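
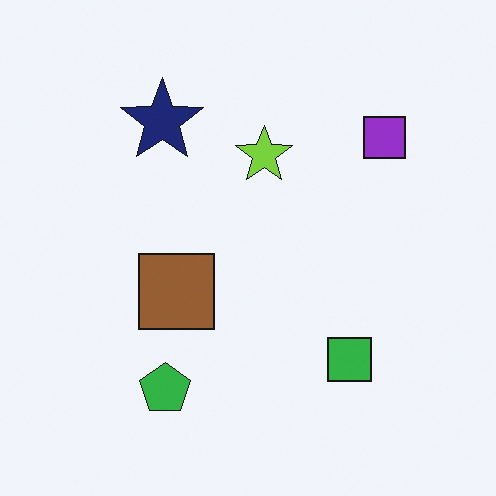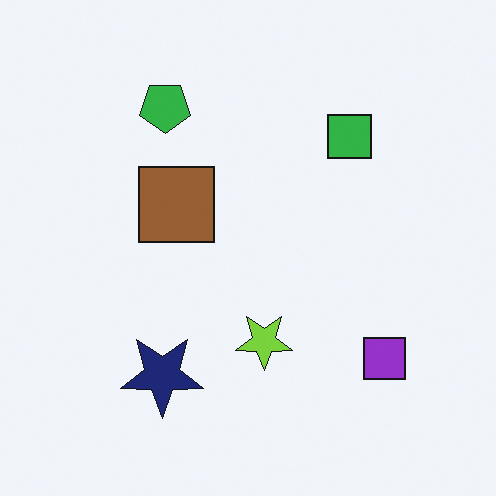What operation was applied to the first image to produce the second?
The image was flipped vertically (top ↔ bottom).

The green pentagon is in the bottom-left of the first image and the top-left of the second — shapes on opposite sides of the horizontal midline have swapped in a mirror flip.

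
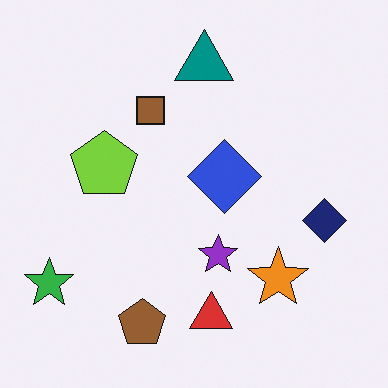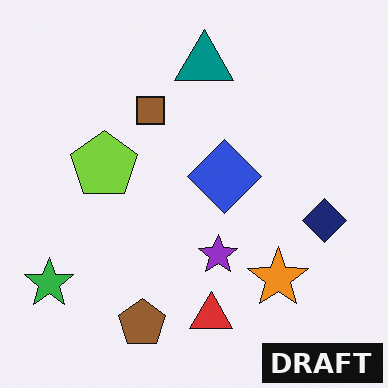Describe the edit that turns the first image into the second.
The image was watermarked with the text "DRAFT" in the lower-right corner.

A dark label reading "DRAFT" appears in the lower-right corner.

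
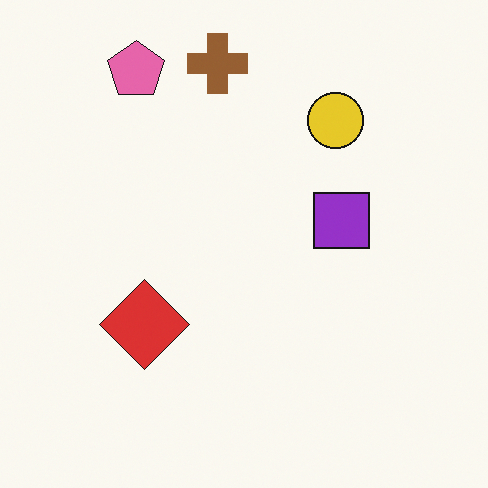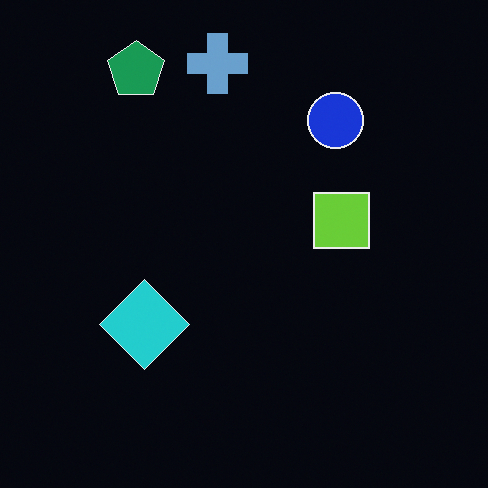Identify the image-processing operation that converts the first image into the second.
The image was color-inverted (negative).

The light background has become dark and every shape's color is its complement — a photographic negative.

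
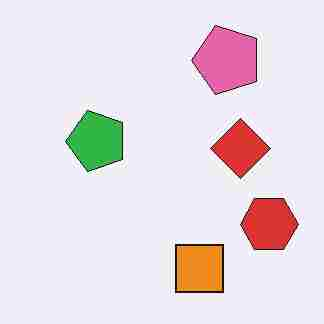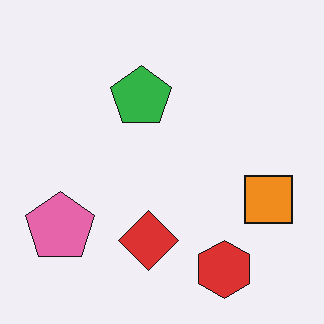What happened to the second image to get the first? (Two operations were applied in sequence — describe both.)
It was transposed (reflected across the top-left ↔ bottom-right diagonal), then heavily JPEG-compressed with obvious blocking artifacts.

Shapes have swapped their row and column positions — what was in the top-right is now in the bottom-left — a diagonal reflection. Blocky 8×8 compression artifacts appear around shape edges and the flat background shows ringing — characteristic JPEG degradation.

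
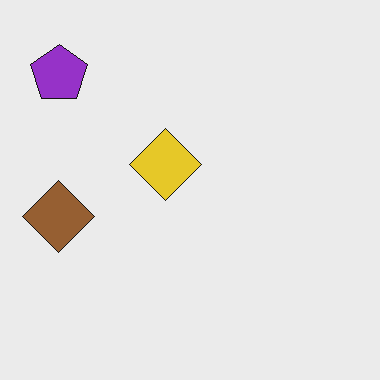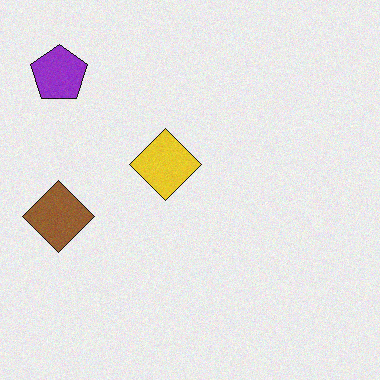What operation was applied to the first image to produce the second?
It was degraded with a light layer of grain.

Random speckle covers the whole image, including the flat background.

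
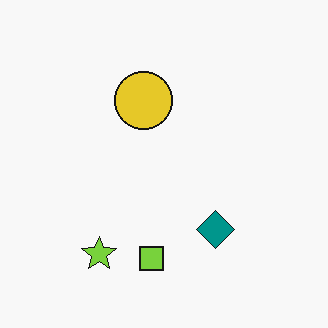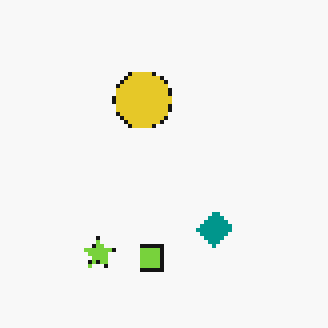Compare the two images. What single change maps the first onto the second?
The transformation is: lightly pixelated (a mild mosaic effect).

Shapes are reduced to large square blocks; fine edges and outlines are lost — a downscale-then-upscale (mosaic) effect.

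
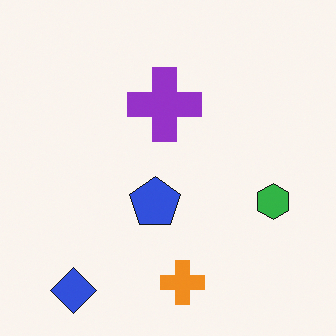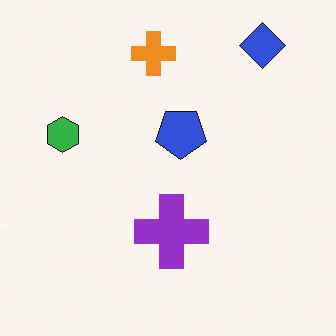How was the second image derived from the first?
The image was rotated 180°.

The blue diamond sits in the bottom-left of the first image and the top-right of the second — consistent with a whole-image 180° rotation.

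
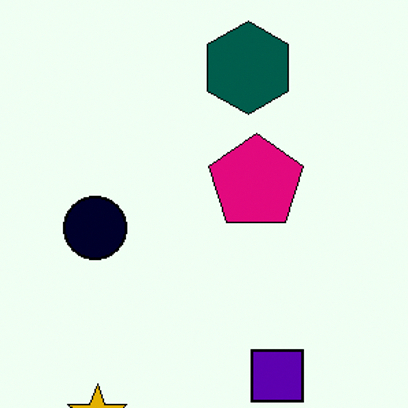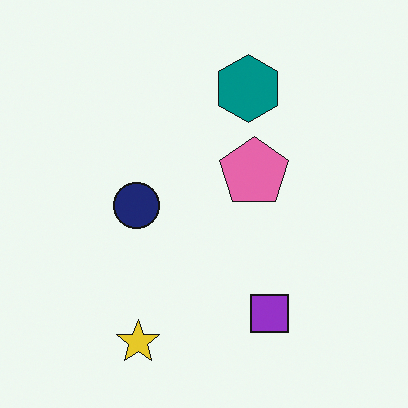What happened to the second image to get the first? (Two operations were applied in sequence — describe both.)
The image was given much higher contrast, then cropped to a modestly smaller region and rescaled.

Tones are pushed away from mid-grey across the whole image — a global contrast change. The visible shapes are larger and the field of view is narrower; shapes near the original edges may be partly or wholly outside the frame — a crop-and-rescale.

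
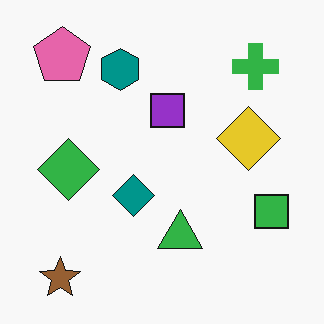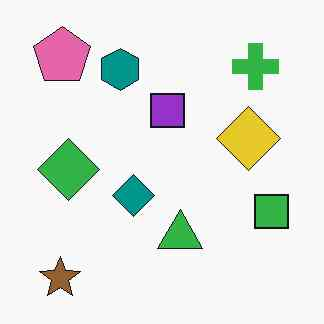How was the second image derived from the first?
The second image is the first JPEG-compressed with visible artifacts.

Blocky 8×8 compression artifacts appear around shape edges and the flat background shows ringing — characteristic JPEG degradation.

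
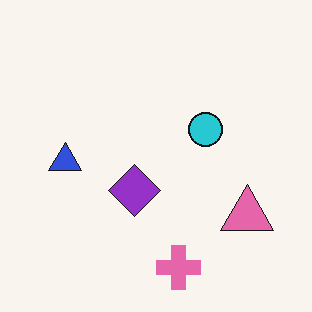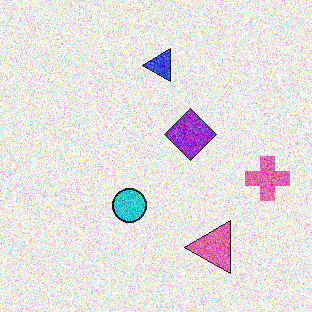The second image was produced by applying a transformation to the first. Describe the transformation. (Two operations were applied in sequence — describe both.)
This is the original image degraded with strong gaussian noise, then transposed (reflected across the top-left ↔ bottom-right diagonal).

Random speckle covers the whole image, including the flat background. Shapes have swapped their row and column positions — what was in the top-right is now in the bottom-left — a diagonal reflection.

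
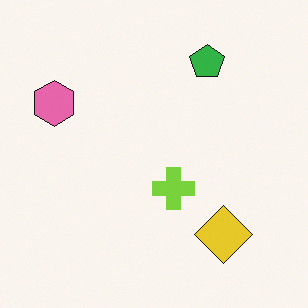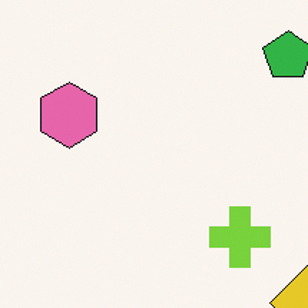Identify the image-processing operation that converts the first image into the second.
The second image is the first cropped to a modestly smaller region and rescaled.

The visible shapes are larger and the field of view is narrower; shapes near the original edges may be partly or wholly outside the frame — a crop-and-rescale.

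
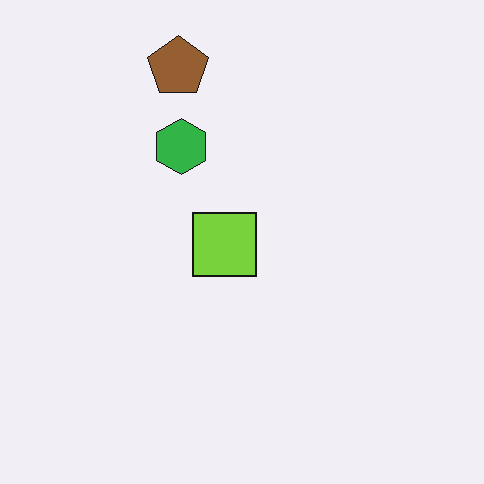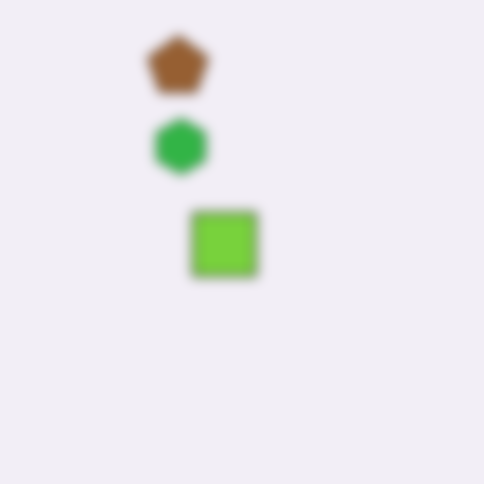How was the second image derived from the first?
Heavily blurred.

Shape edges and outlines are uniformly softened across the whole image.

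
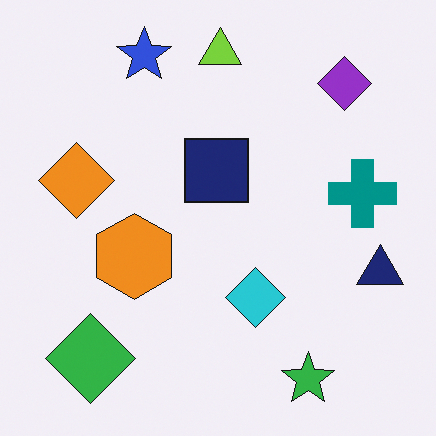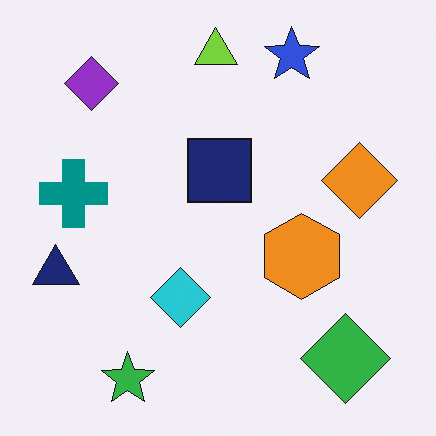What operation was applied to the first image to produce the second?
It was flipped horizontally (left ↔ right).

The navy triangle is in the right of the first image and the left of the second — shapes on opposite sides of the vertical midline have swapped in a mirror flip.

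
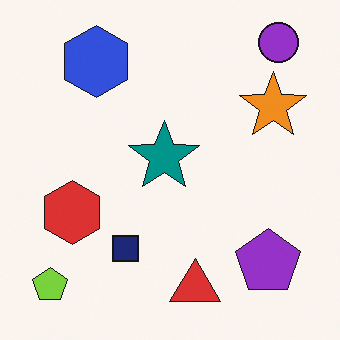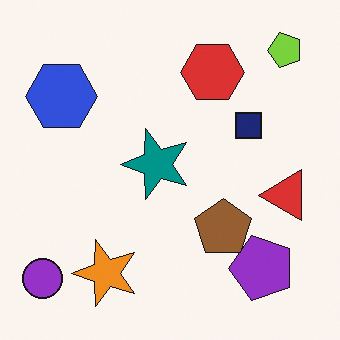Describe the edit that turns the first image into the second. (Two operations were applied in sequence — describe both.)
Transposed (reflected across the top-left ↔ bottom-right diagonal), then overlaid with an additional brown pentagon.

Shapes have swapped their row and column positions — what was in the top-right is now in the bottom-left — a diagonal reflection. A brown pentagon appears in the second image that is absent from the first.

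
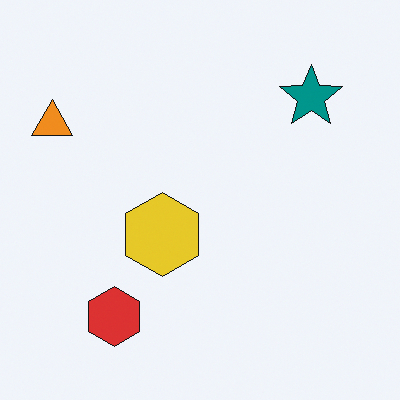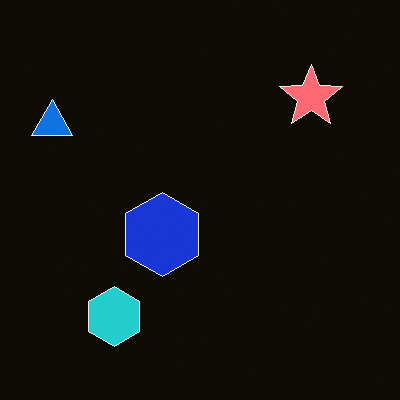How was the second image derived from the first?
Color-inverted (negative).

The light background has become dark and every shape's color is its complement — a photographic negative.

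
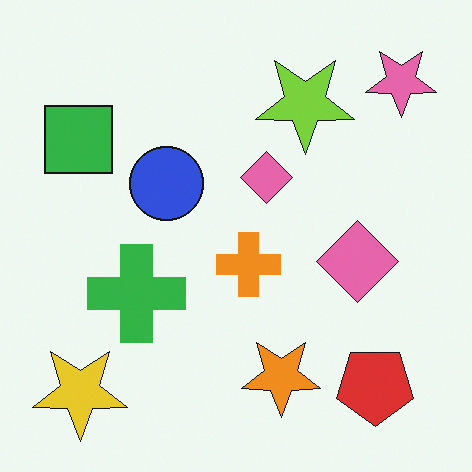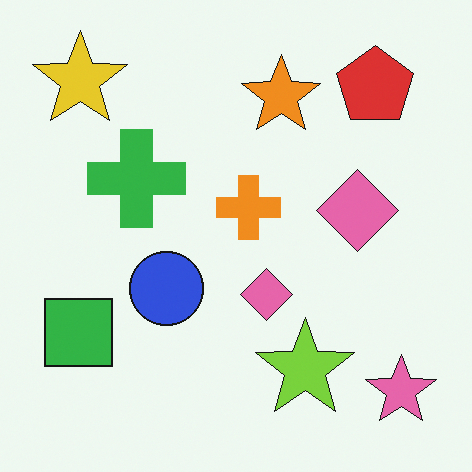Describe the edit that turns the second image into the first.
Flipped vertically (top ↔ bottom).

The yellow star is in the top-left of the second image and the bottom-left of the first — shapes on opposite sides of the horizontal midline have swapped in a mirror flip.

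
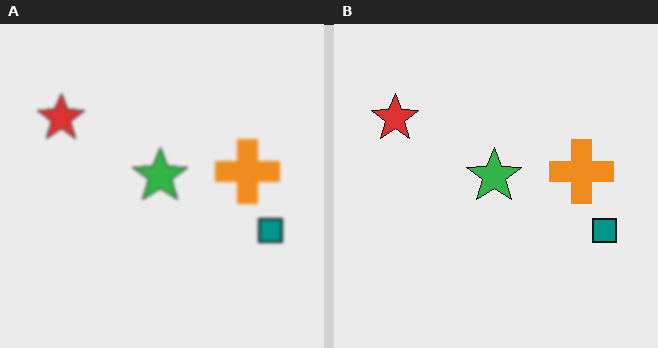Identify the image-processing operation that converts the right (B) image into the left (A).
The transformation is: given a subtle gaussian blur.

Shape edges and outlines are uniformly softened across the whole image.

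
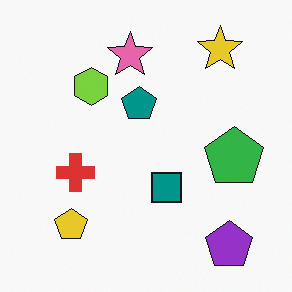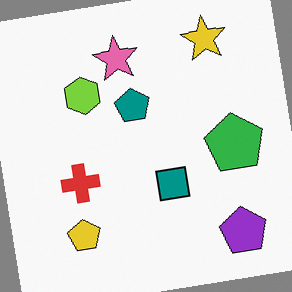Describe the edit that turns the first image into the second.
The image was rotated counter-clockwise by a few degrees.

Every shape is tilted by the same angle and the image corners show triangular fill wedges — a whole-image rotation by a non-right angle.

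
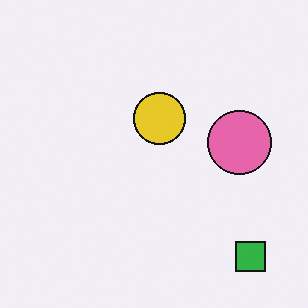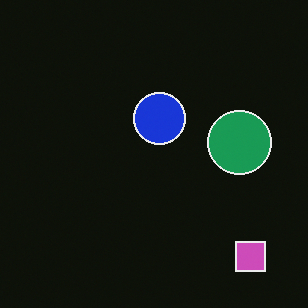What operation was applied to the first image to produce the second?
Color-inverted (negative).

The light background has become dark and every shape's color is its complement — a photographic negative.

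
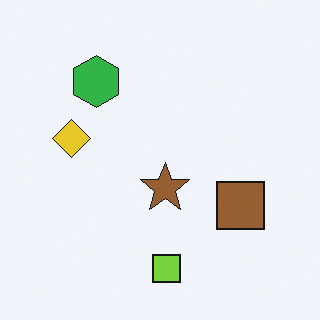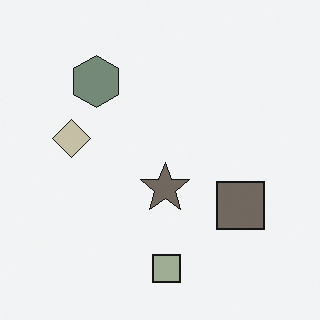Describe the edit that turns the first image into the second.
Made much more muted (saturation change).

All colors are more muted and greyish — a global saturation change.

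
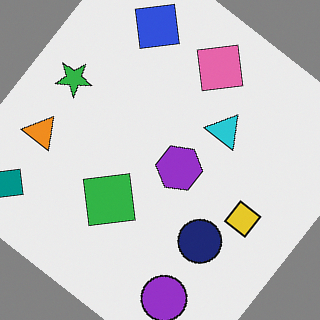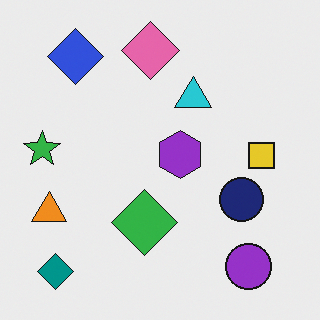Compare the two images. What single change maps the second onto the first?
The transformation is: rotated clockwise by a large amount — several tens of degrees.

Every shape is tilted by the same angle and the image corners show triangular fill wedges — a whole-image rotation by a non-right angle.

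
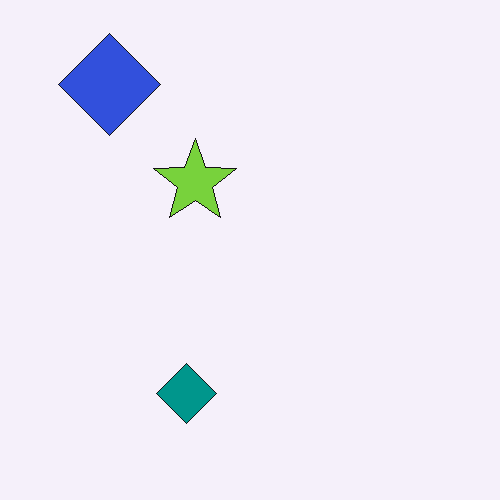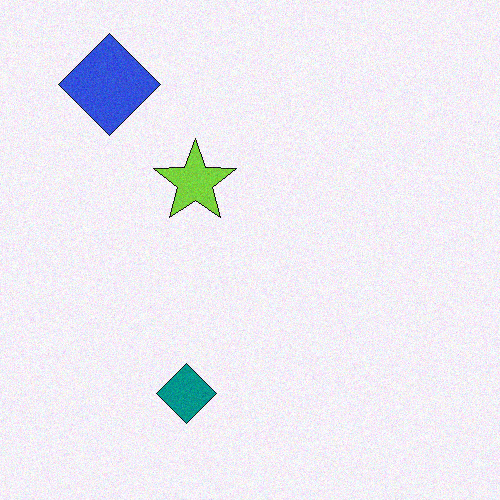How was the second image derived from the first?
Degraded with subtle gaussian noise.

Random speckle covers the whole image, including the flat background.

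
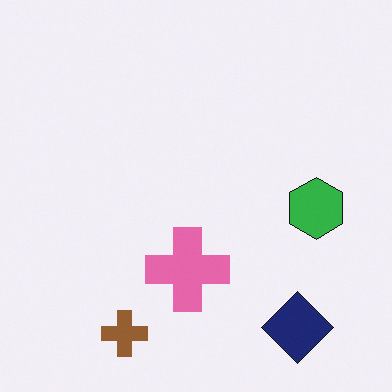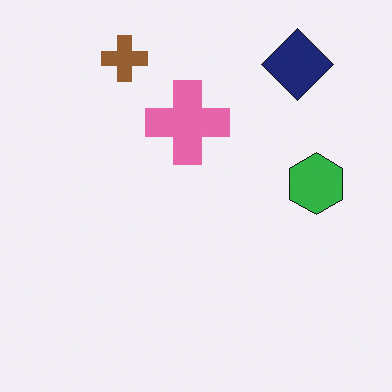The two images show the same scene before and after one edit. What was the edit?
The image was flipped vertically (top ↔ bottom).

The brown cross is in the bottom-left of the first image and the top-left of the second — shapes on opposite sides of the horizontal midline have swapped in a mirror flip.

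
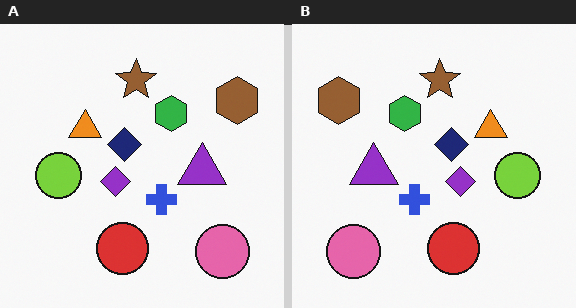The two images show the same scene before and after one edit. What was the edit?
Flipped horizontally (left ↔ right).

The brown hexagon is in the top-right of the left (A) image and the top-left of the right (B) — shapes on opposite sides of the vertical midline have swapped in a mirror flip.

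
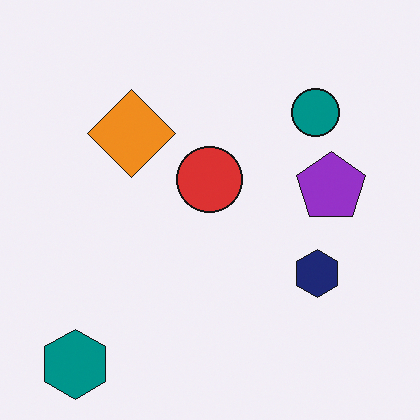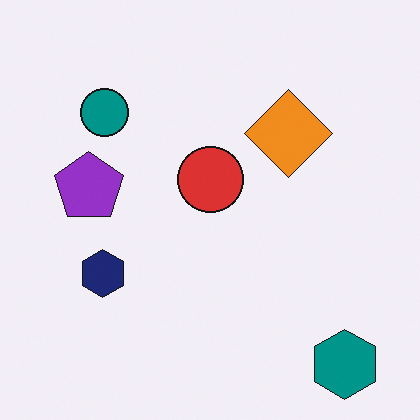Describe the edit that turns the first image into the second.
The image was flipped horizontally (left ↔ right).

The teal hexagon is in the bottom-left of the first image and the bottom-right of the second — shapes on opposite sides of the vertical midline have swapped in a mirror flip.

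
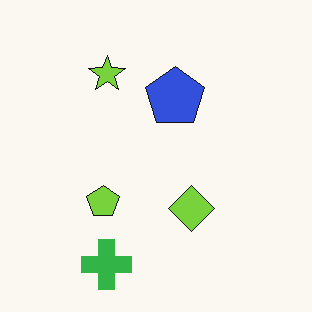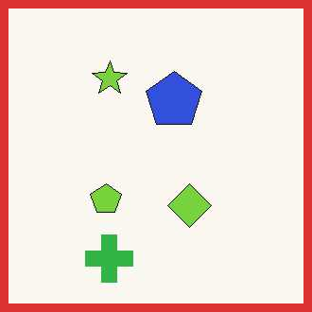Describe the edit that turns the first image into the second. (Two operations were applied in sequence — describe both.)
This is the original image given moderate JPEG compression, then framed with a red border.

Blocky 8×8 compression artifacts appear around shape edges and the flat background shows ringing — characteristic JPEG degradation. A solid red frame runs around the edge of the second image, with the content slightly shrunk inside it.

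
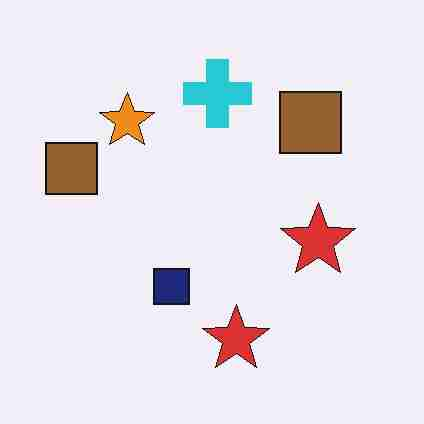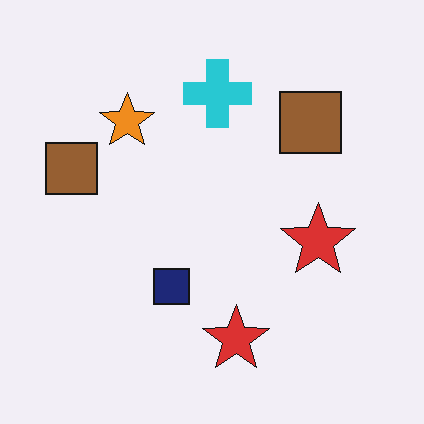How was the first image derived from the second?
The transformation is: degraded with heavy JPEG compression.

Blocky 8×8 compression artifacts appear around shape edges and the flat background shows ringing — characteristic JPEG degradation.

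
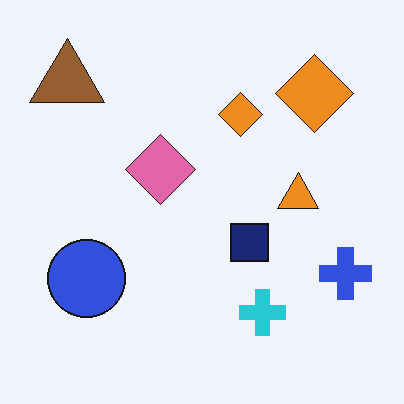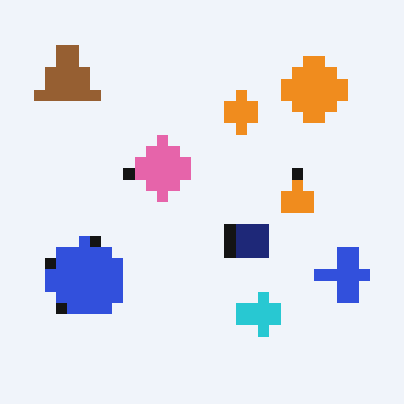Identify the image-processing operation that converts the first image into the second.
The transformation is: coarsely pixelated.

Shapes are reduced to large square blocks; fine edges and outlines are lost — a downscale-then-upscale (mosaic) effect.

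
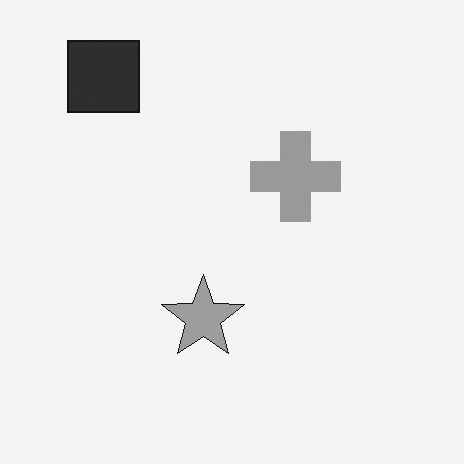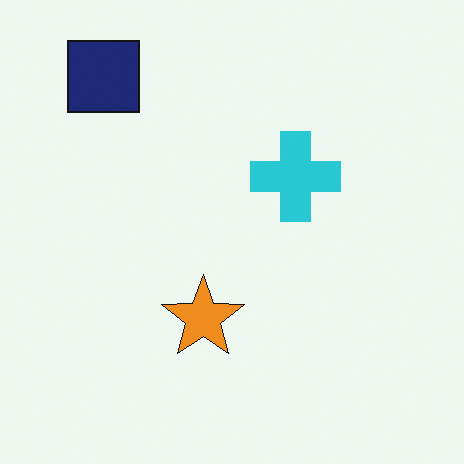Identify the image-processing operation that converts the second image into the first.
It was converted to grayscale.

All color is removed — every shape is now a shade of grey.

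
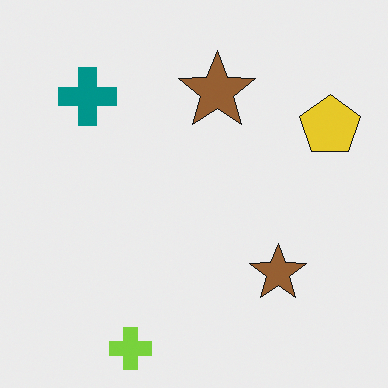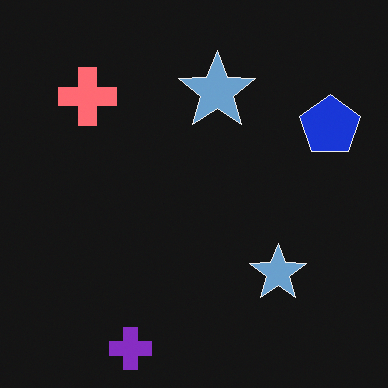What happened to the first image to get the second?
The image was color-inverted (negative).

The light background has become dark and every shape's color is its complement — a photographic negative.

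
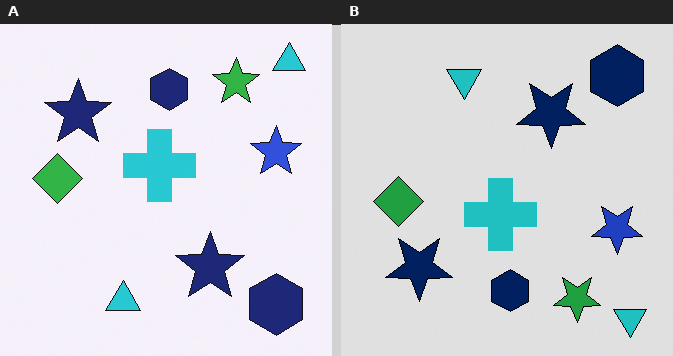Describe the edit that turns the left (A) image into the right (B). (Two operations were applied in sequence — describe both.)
The transformation is: flipped vertically (top ↔ bottom), then posterized to a reduced palette.

The green star is in the top-right of the left (A) image and the bottom-right of the right (B) — shapes on opposite sides of the horizontal midline have swapped in a mirror flip. Each flat color has snapped to a coarser quantized level — most visibly, the near-white background has dropped to a flat grey.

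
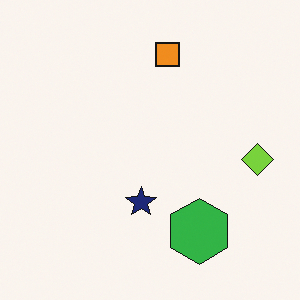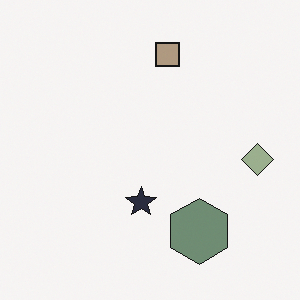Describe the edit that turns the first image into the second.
It was made much more muted (saturation change).

All colors are more muted and greyish — a global saturation change.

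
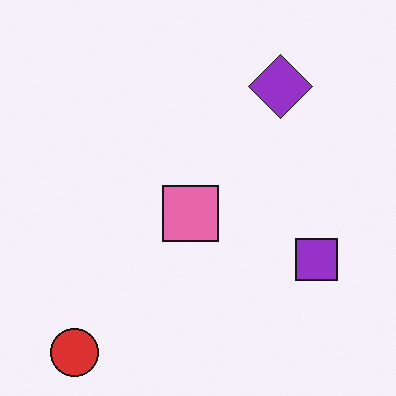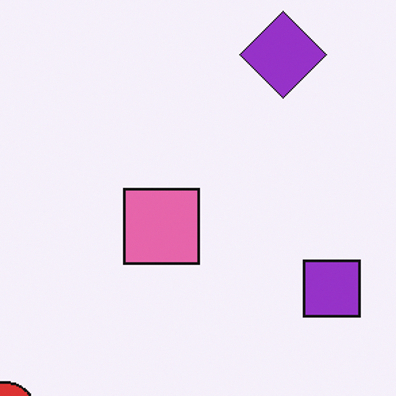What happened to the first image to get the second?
Cropped to a modestly smaller region and rescaled.

The visible shapes are larger and the field of view is narrower; shapes near the original edges may be partly or wholly outside the frame — a crop-and-rescale.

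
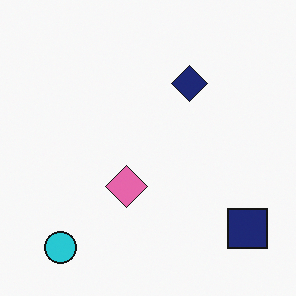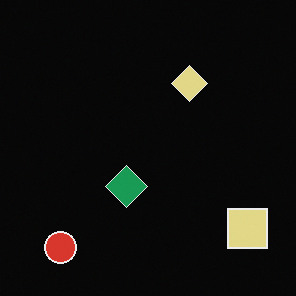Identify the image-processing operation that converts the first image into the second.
The image was color-inverted (negative).

The light background has become dark and every shape's color is its complement — a photographic negative.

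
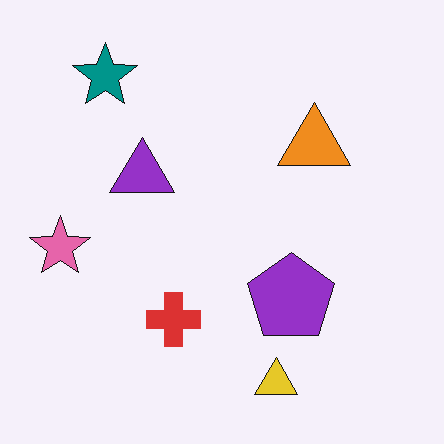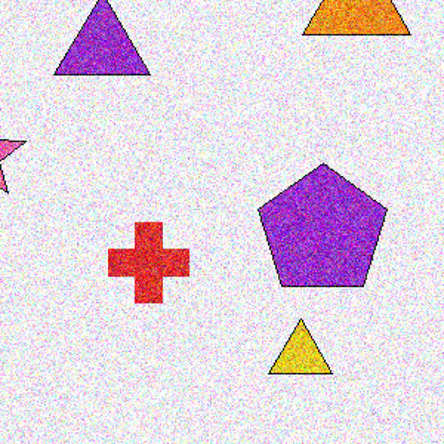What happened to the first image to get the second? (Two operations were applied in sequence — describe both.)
It was degraded with a thick layer of grain, then cropped slightly and scaled back up.

Random speckle covers the whole image, including the flat background. The visible shapes are larger and the field of view is narrower; shapes near the original edges may be partly or wholly outside the frame — a crop-and-rescale.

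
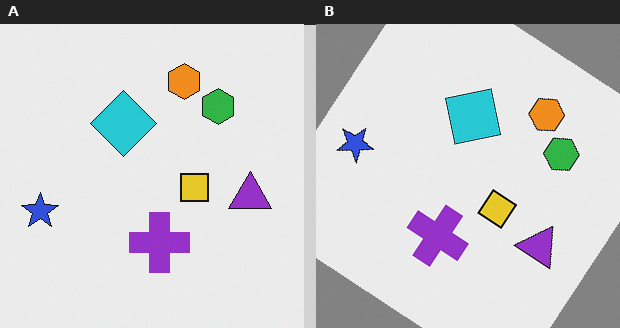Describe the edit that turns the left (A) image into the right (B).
The image was rotated clockwise by a large amount — several tens of degrees.

Every shape is tilted by the same angle and the image corners show triangular fill wedges — a whole-image rotation by a non-right angle.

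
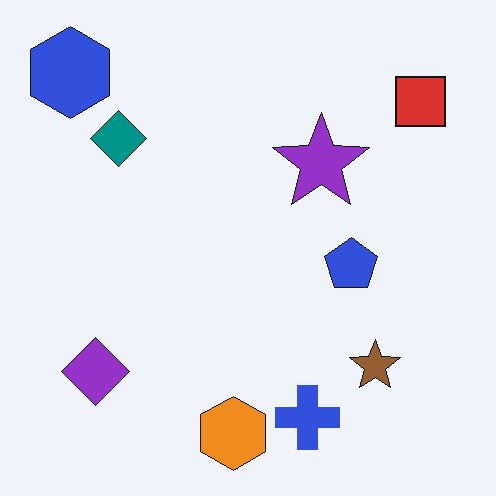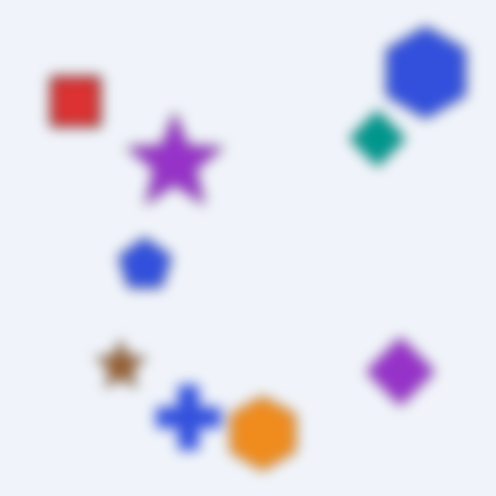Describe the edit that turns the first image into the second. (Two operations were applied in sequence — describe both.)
This is the original image flipped horizontally (left ↔ right), then strongly gaussian-blurred.

The blue hexagon is in the top-left of the first image and the top-right of the second — shapes on opposite sides of the vertical midline have swapped in a mirror flip. Shape edges and outlines are uniformly softened across the whole image.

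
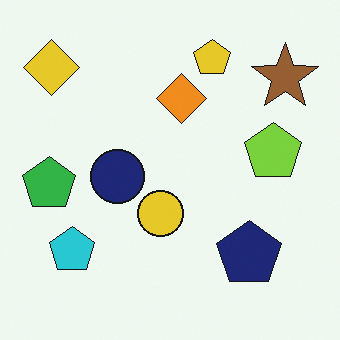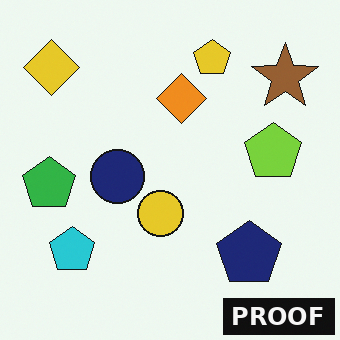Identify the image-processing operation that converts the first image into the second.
It was watermarked with the text "PROOF" in the lower-right corner.

A dark label reading "PROOF" appears in the lower-right corner.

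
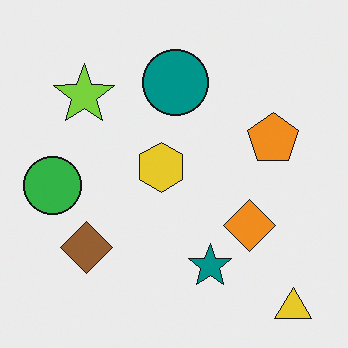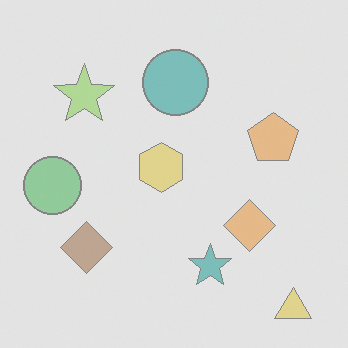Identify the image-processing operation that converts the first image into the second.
It was washed out (contrast reduced).

Tones are pushed toward mid-grey across the whole image — a global contrast change.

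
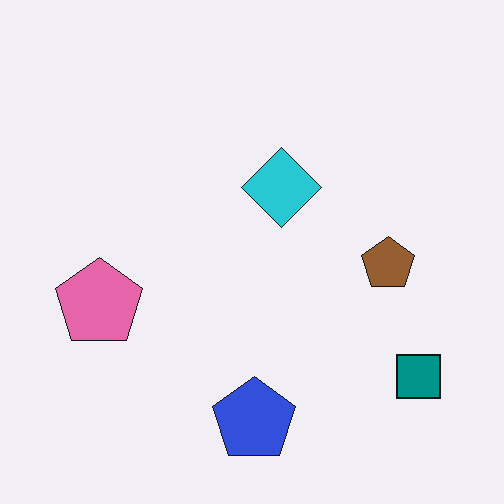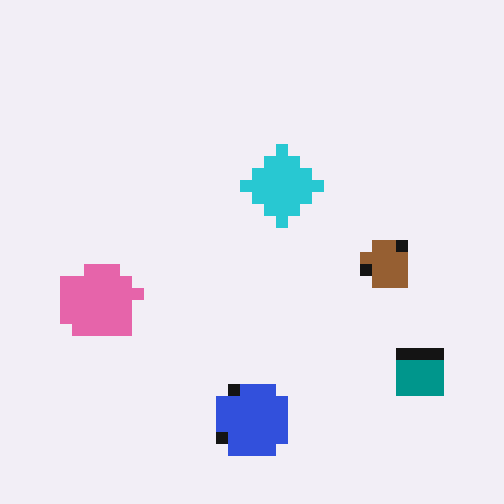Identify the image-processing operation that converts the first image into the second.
The second image is the first coarsely pixelated.

Shapes are reduced to large square blocks; fine edges and outlines are lost — a downscale-then-upscale (mosaic) effect.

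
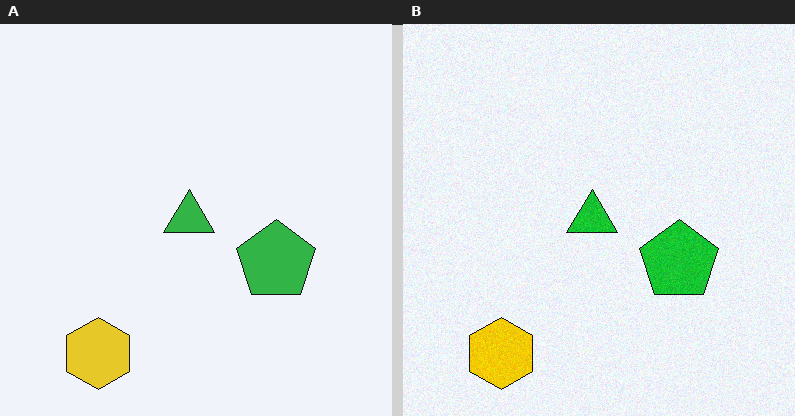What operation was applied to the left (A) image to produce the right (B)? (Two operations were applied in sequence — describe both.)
The transformation is: slightly oversaturated, then degraded with light additive noise.

All colors are more vivid — a global saturation change. Random speckle covers the whole image, including the flat background.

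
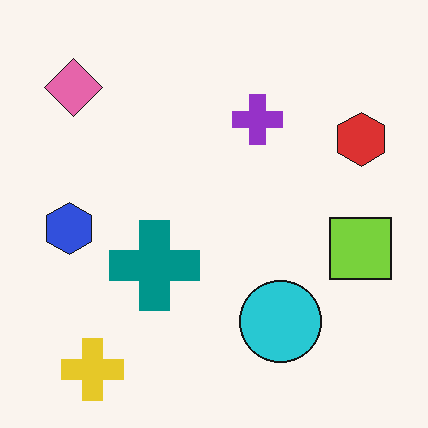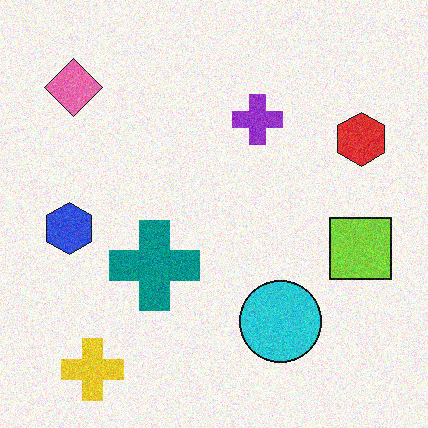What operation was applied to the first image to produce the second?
The image was degraded with visible gaussian noise.

Random speckle covers the whole image, including the flat background.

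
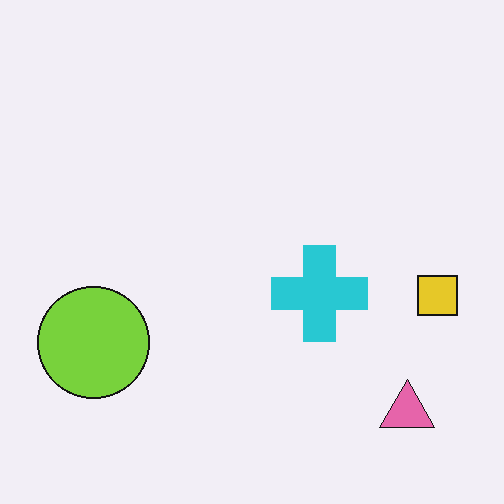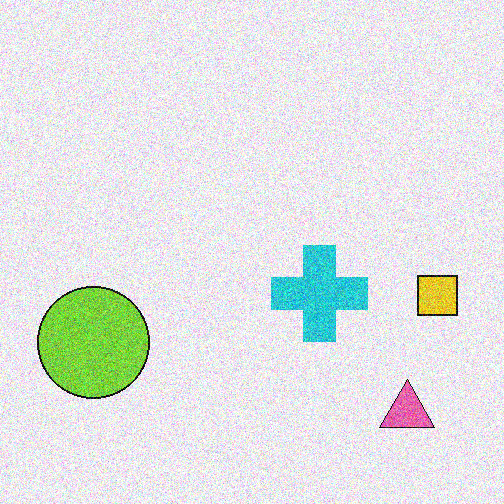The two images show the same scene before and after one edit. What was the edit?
The image was degraded with strong gaussian noise.

Random speckle covers the whole image, including the flat background.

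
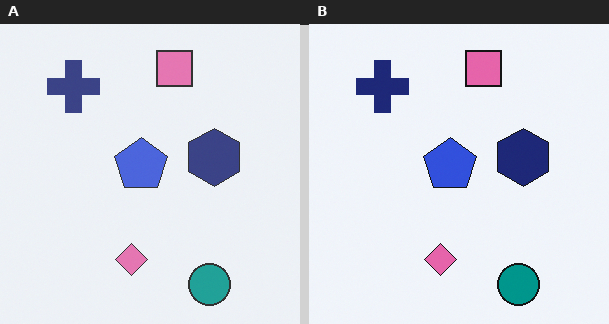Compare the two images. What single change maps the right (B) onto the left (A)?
Given slightly reduced contrast.

Tones are pushed toward mid-grey across the whole image — a global contrast change.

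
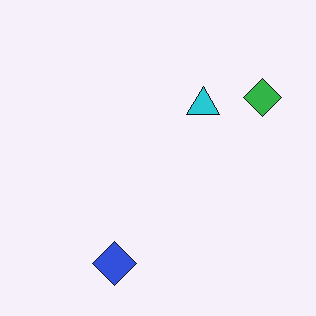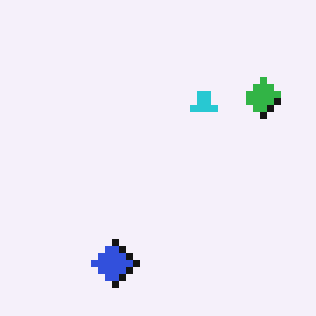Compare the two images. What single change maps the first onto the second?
The transformation is: moderately pixelated.

Shapes are reduced to large square blocks; fine edges and outlines are lost — a downscale-then-upscale (mosaic) effect.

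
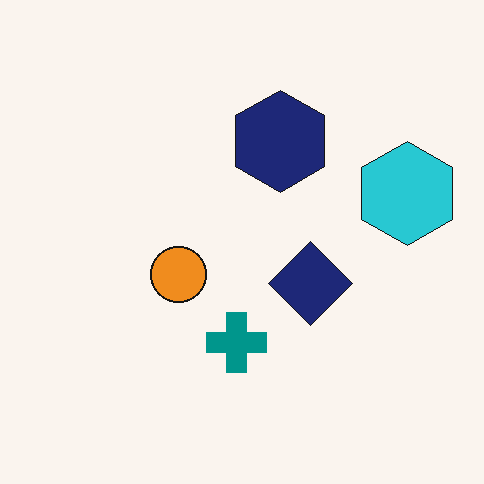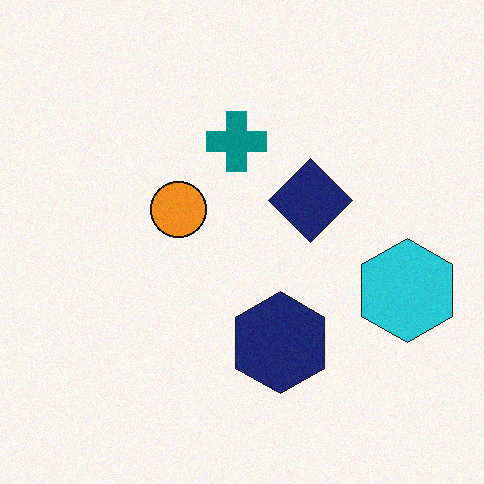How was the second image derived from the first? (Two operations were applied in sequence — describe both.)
The transformation is: degraded with subtle gaussian noise, then flipped vertically (top ↔ bottom).

Random speckle covers the whole image, including the flat background. The navy hexagon is in the top of the first image and the bottom of the second — shapes on opposite sides of the horizontal midline have swapped in a mirror flip.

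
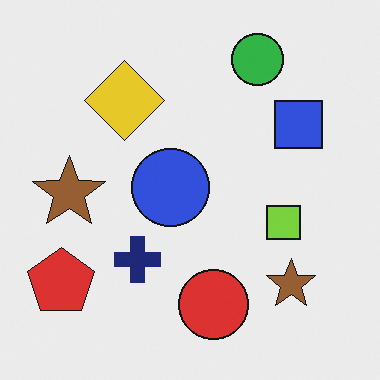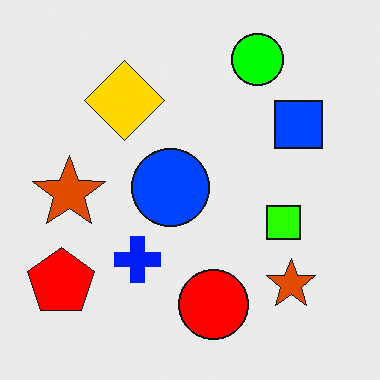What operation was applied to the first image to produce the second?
The second image is the first made much more vivid (saturation change).

All colors are more vivid — a global saturation change.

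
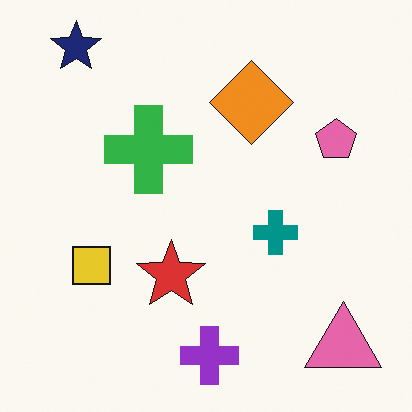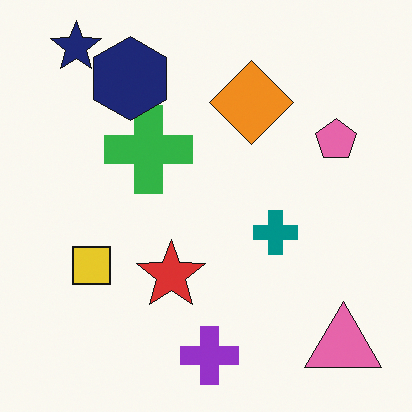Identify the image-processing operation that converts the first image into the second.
The transformation is: overlaid with an additional navy hexagon.

A navy hexagon appears in the second image that is absent from the first.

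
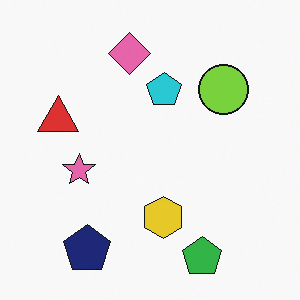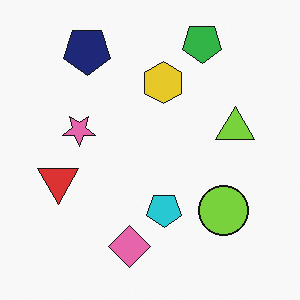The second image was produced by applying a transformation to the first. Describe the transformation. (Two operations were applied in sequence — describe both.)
This is the original image flipped vertically (top ↔ bottom), then overlaid with an additional lime triangle.

The green pentagon is in the bottom-right of the first image and the top-right of the second — shapes on opposite sides of the horizontal midline have swapped in a mirror flip. A lime triangle appears in the second image that is absent from the first.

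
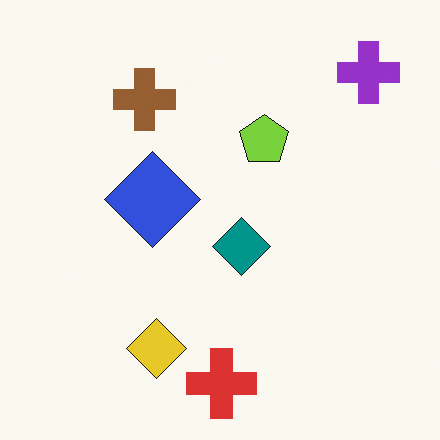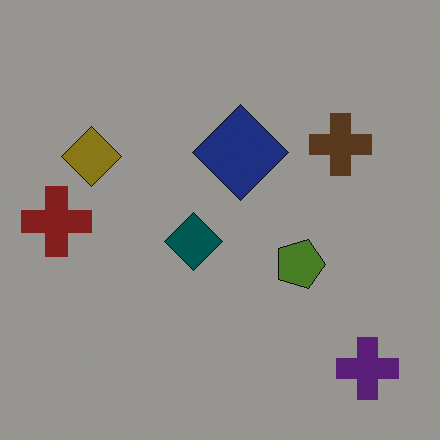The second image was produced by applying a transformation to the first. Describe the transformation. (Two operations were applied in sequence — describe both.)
The second image is the first substantially darkened, then rotated 90° clockwise.

Every pixel — background and shapes alike — is uniformly darkened. The purple cross sits in the top-right of the first image and the bottom-right of the second — consistent with a whole-image 90° clockwise rotation.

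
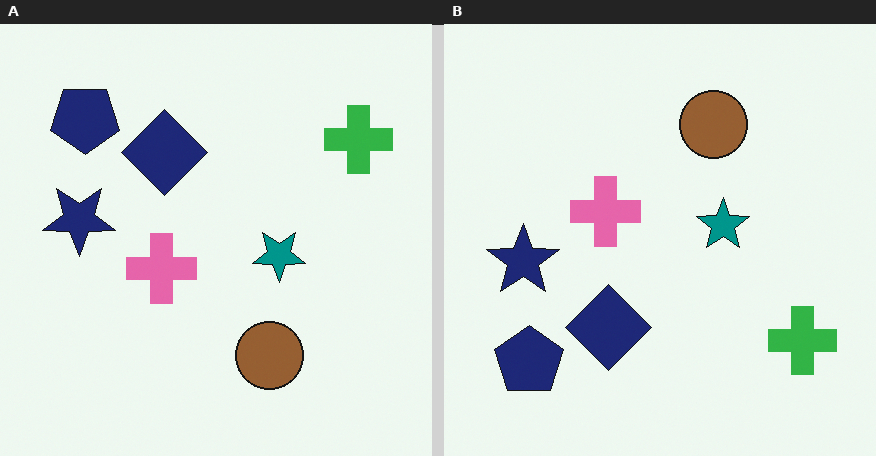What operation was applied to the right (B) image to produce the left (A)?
The transformation is: flipped vertically (top ↔ bottom).

The navy pentagon is in the bottom-left of the right (B) image and the top-left of the left (A) — shapes on opposite sides of the horizontal midline have swapped in a mirror flip.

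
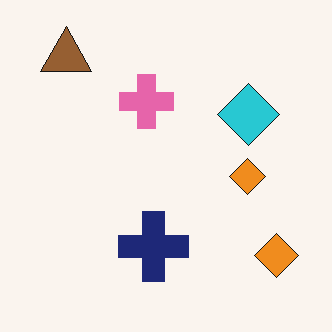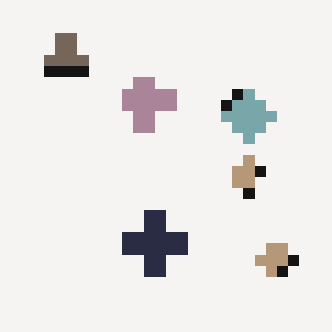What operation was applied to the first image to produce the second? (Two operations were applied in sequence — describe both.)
The second image is the first coarsely pixelated, then made much more muted (saturation change).

Shapes are reduced to large square blocks; fine edges and outlines are lost — a downscale-then-upscale (mosaic) effect. All colors are more muted and greyish — a global saturation change.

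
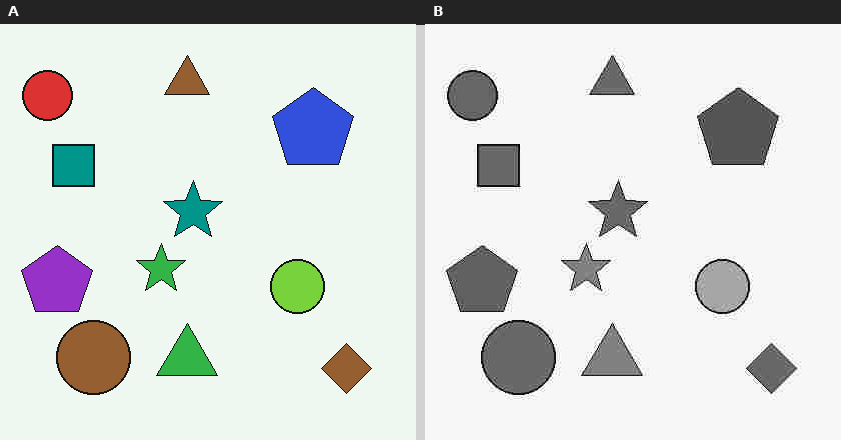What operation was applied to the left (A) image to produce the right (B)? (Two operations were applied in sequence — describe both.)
The transformation is: converted to grayscale, then heavily JPEG-compressed with obvious blocking artifacts.

All color is removed — every shape is now a shade of grey. Blocky 8×8 compression artifacts appear around shape edges and the flat background shows ringing — characteristic JPEG degradation.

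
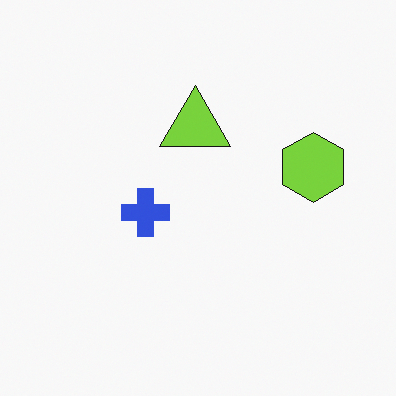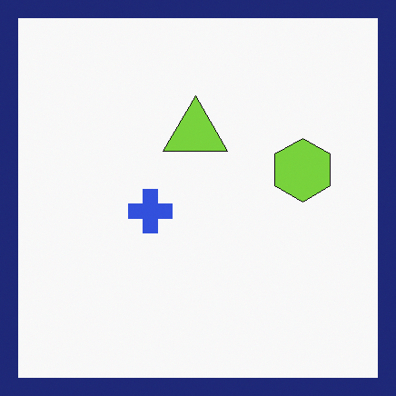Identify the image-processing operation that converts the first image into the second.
The transformation is: framed with a navy border.

A solid navy frame runs around the edge of the second image, with the content slightly shrunk inside it.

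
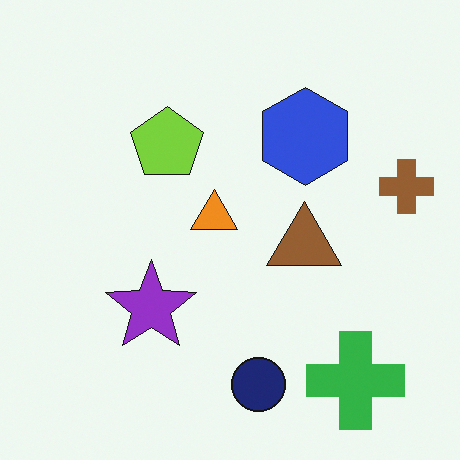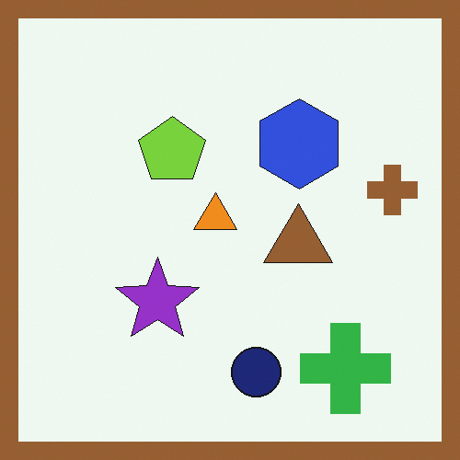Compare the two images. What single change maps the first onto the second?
It was framed with a brown border.

A solid brown frame runs around the edge of the second image, with the content slightly shrunk inside it.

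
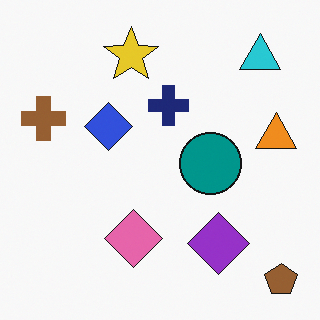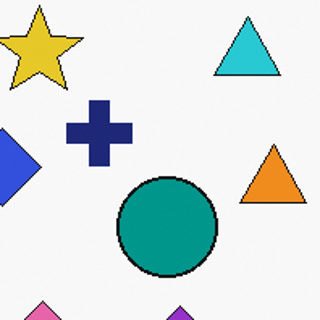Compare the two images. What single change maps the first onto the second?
The transformation is: cropped slightly and scaled back up.

The visible shapes are larger and the field of view is narrower; shapes near the original edges may be partly or wholly outside the frame — a crop-and-rescale.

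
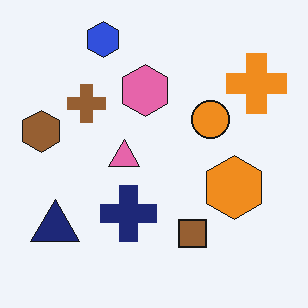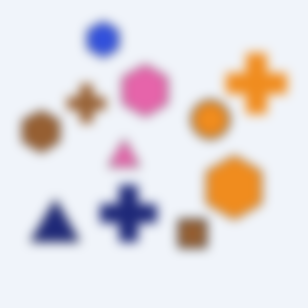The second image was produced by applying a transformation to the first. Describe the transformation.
It was heavily blurred.

Shape edges and outlines are uniformly softened across the whole image.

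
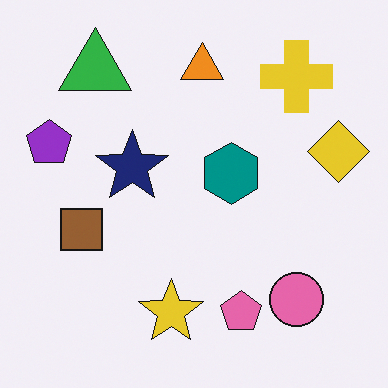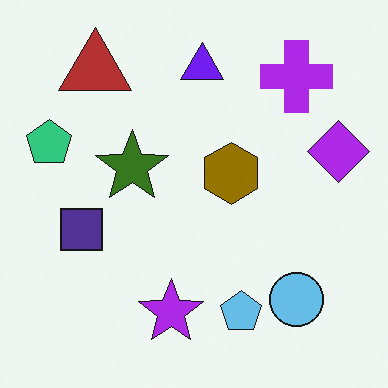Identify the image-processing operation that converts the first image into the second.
This is the original image hue-shifted through roughly half the color wheel.

Every shape's color has rotated by the same amount around the hue wheel — a uniform hue shift.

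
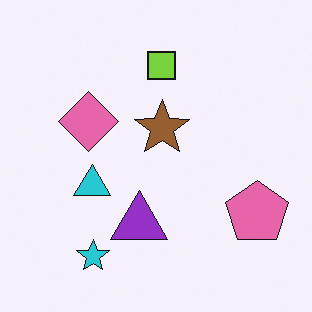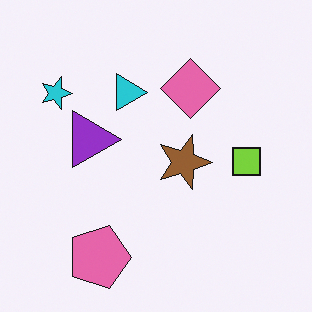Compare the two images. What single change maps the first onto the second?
The transformation is: rotated 90° clockwise.

The cyan star sits in the bottom-left of the first image and the top-left of the second — consistent with a whole-image 90° clockwise rotation.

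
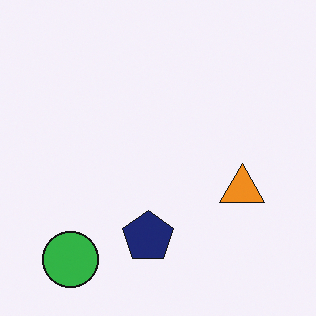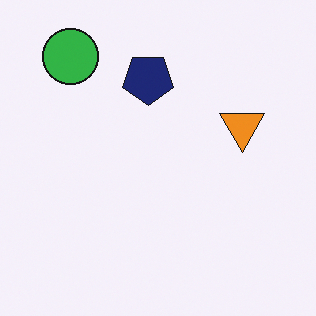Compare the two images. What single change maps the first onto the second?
It was flipped vertically (top ↔ bottom).

The green circle is in the bottom-left of the first image and the top-left of the second — shapes on opposite sides of the horizontal midline have swapped in a mirror flip.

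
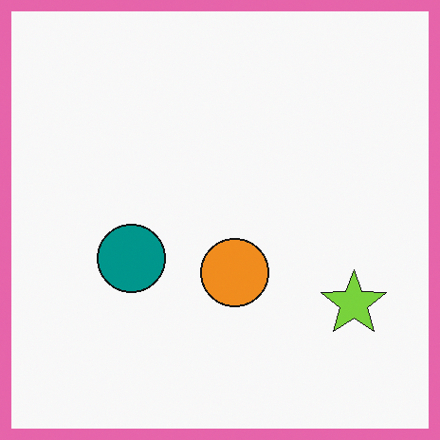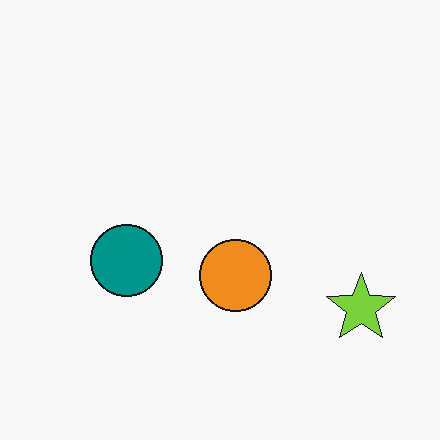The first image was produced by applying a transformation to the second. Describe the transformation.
The transformation is: framed with a pink border.

A solid pink frame runs around the edge of the first image, with the content slightly shrunk inside it.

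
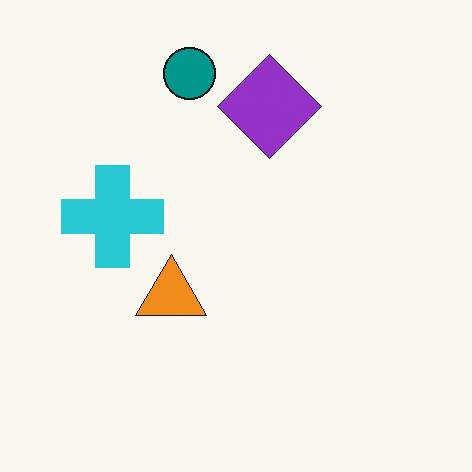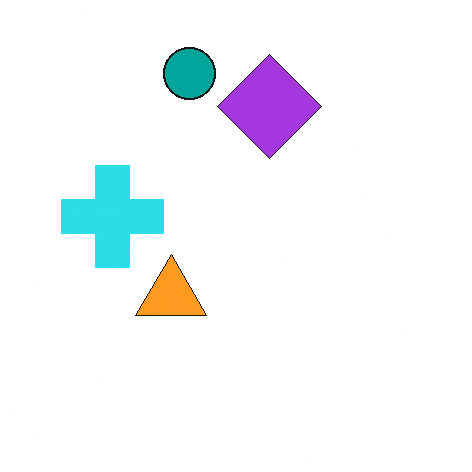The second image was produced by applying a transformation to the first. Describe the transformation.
The image was brightened a little.

Every pixel — background and shapes alike — is uniformly brightened.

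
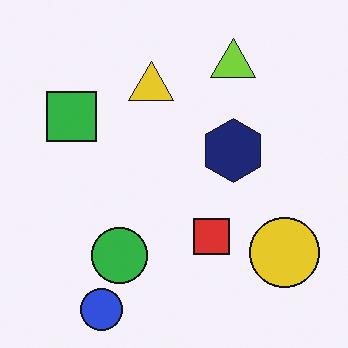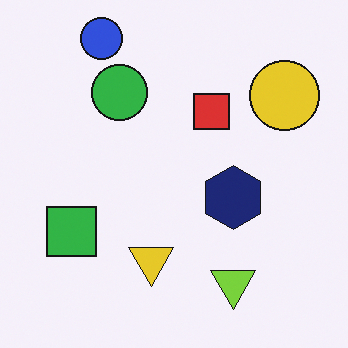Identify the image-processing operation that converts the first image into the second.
The image was flipped vertically (top ↔ bottom).

The blue circle is in the bottom-left of the first image and the top-left of the second — shapes on opposite sides of the horizontal midline have swapped in a mirror flip.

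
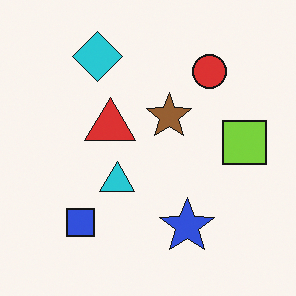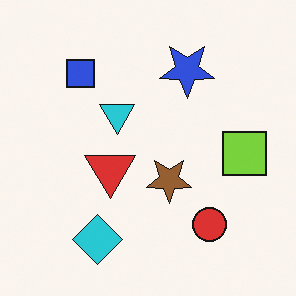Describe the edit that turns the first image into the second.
The second image is the first flipped vertically (top ↔ bottom).

The cyan diamond is in the top-left of the first image and the bottom-left of the second — shapes on opposite sides of the horizontal midline have swapped in a mirror flip.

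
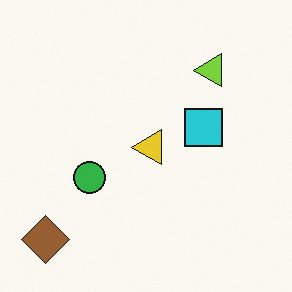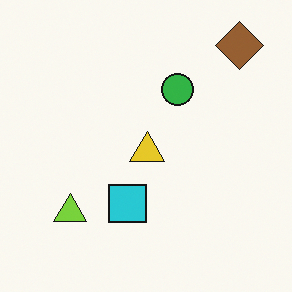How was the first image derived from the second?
The transformation is: transposed (reflected across the top-left ↔ bottom-right diagonal).

Shapes have swapped their row and column positions — what was in the top-right is now in the bottom-left — a diagonal reflection.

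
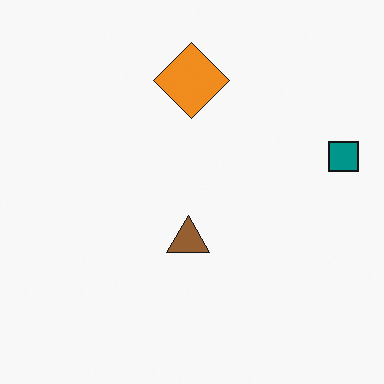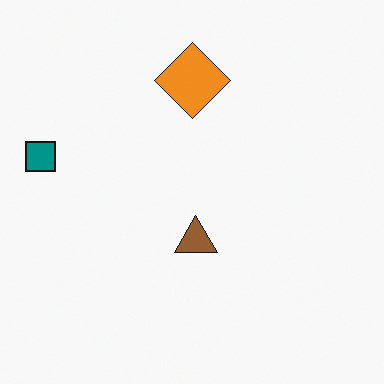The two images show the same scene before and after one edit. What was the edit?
This is the original image flipped horizontally (left ↔ right).

The teal square is in the right of the first image and the left of the second — shapes on opposite sides of the vertical midline have swapped in a mirror flip.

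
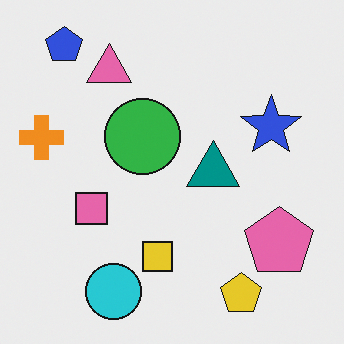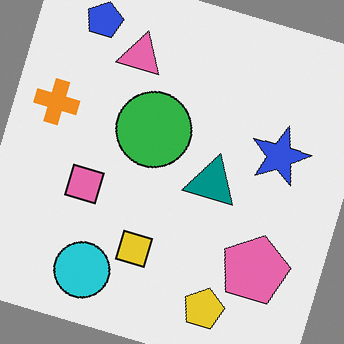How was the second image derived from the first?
Rotated clockwise by a clearly visible amount.

Every shape is tilted by the same angle and the image corners show triangular fill wedges — a whole-image rotation by a non-right angle.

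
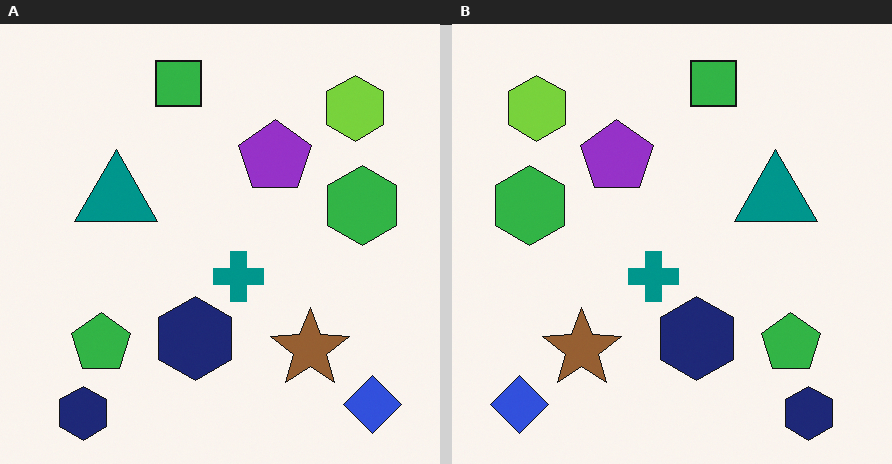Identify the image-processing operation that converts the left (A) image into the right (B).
This is the original image flipped horizontally (left ↔ right).

The blue diamond is in the bottom-right of the left (A) image and the bottom-left of the right (B) — shapes on opposite sides of the vertical midline have swapped in a mirror flip.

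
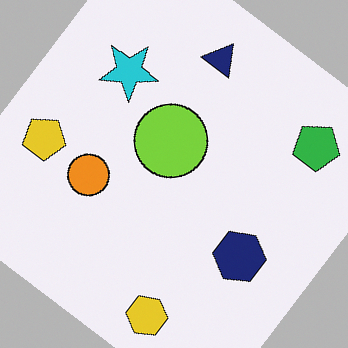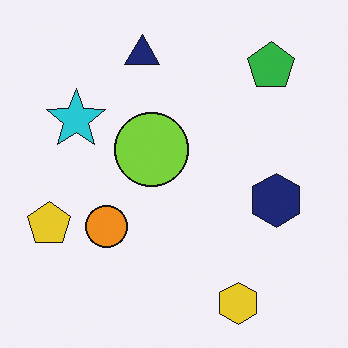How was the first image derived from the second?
Rotated clockwise by a large amount — several tens of degrees.

Every shape is tilted by the same angle and the image corners show triangular fill wedges — a whole-image rotation by a non-right angle.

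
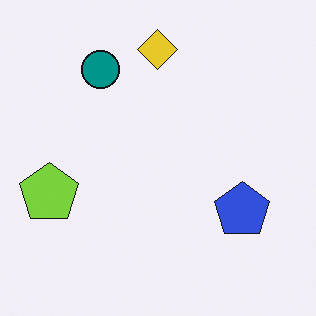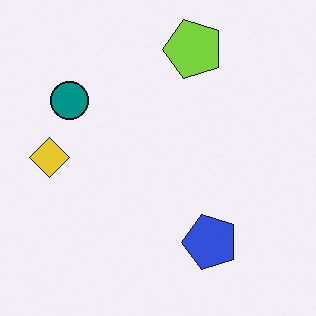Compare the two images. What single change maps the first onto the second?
This is the original image transposed (reflected across the top-left ↔ bottom-right diagonal).

Shapes have swapped their row and column positions — what was in the top-right is now in the bottom-left — a diagonal reflection.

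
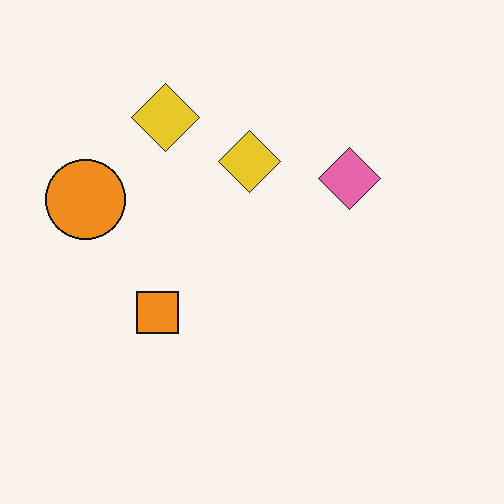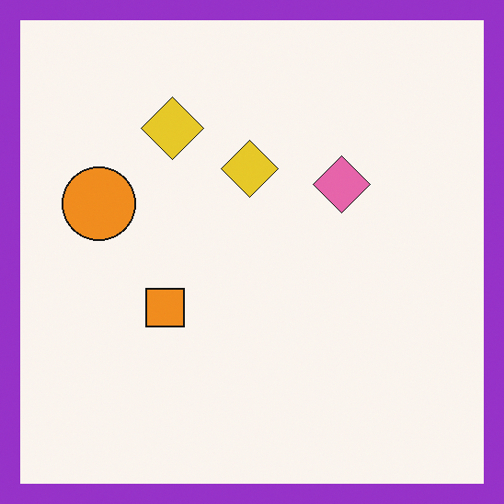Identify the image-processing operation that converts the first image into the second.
It was framed with a purple border.

A solid purple frame runs around the edge of the second image, with the content slightly shrunk inside it.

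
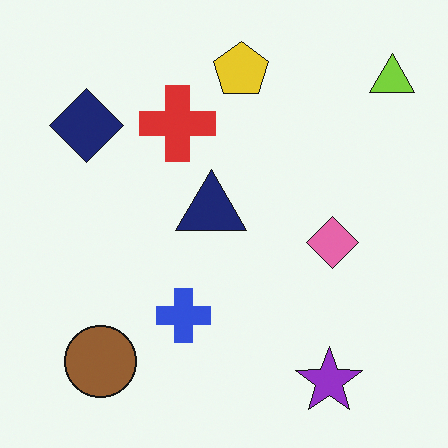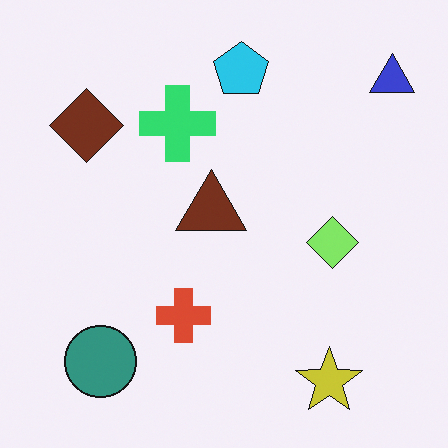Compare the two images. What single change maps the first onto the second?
This is the original image hue-shifted through roughly a third of the color wheel.

Every shape's color has rotated by the same amount around the hue wheel — a uniform hue shift.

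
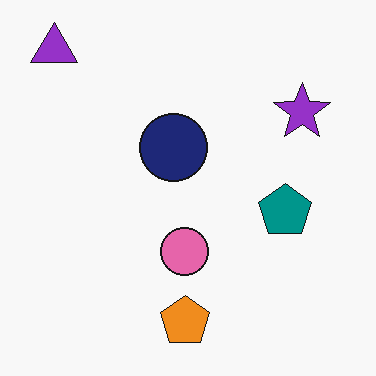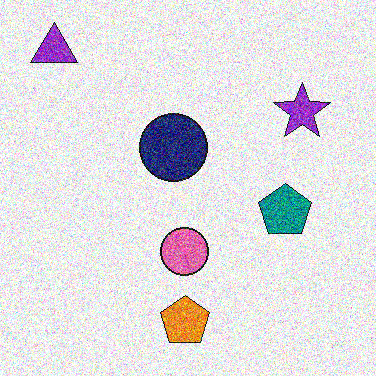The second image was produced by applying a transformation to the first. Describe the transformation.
The transformation is: degraded with a thick layer of grain.

Random speckle covers the whole image, including the flat background.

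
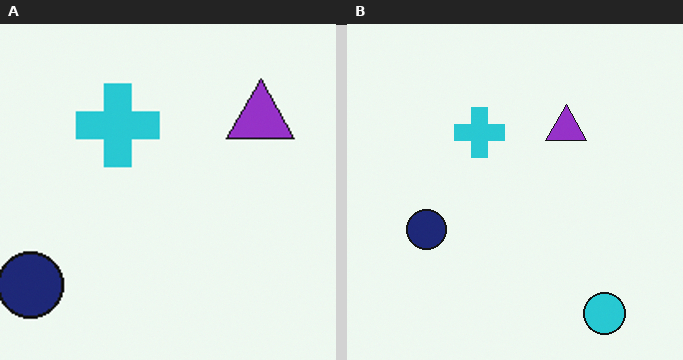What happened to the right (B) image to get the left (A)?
The left (A) image is the right (B) cropped to a noticeably smaller region and rescaled.

The visible shapes are larger and the field of view is narrower; shapes near the original edges may be partly or wholly outside the frame — a crop-and-rescale.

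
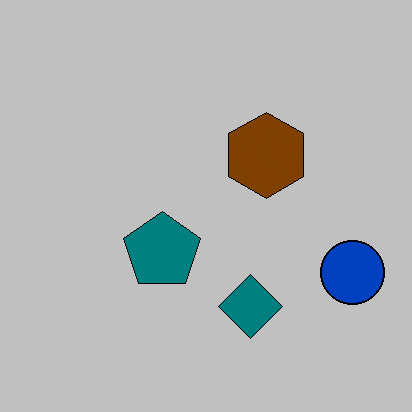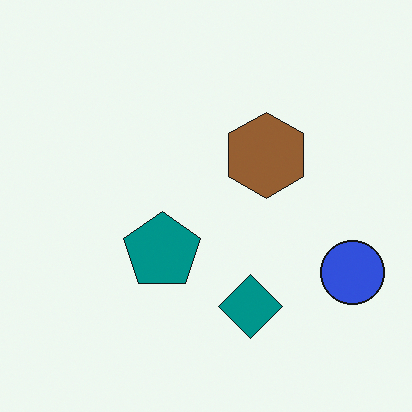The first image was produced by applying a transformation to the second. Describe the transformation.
This is the original image heavily posterized to just a handful of flat colors.

Each flat color has snapped to a coarser quantized level — most visibly, the near-white background has dropped to a flat grey.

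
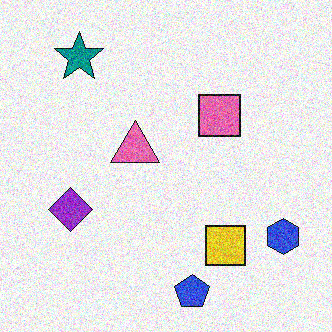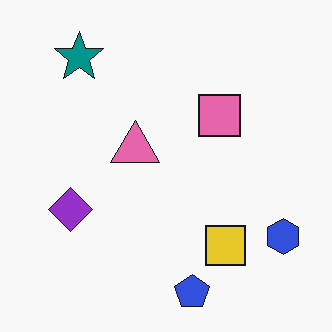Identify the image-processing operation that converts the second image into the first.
The transformation is: degraded with a thick layer of grain.

Random speckle covers the whole image, including the flat background.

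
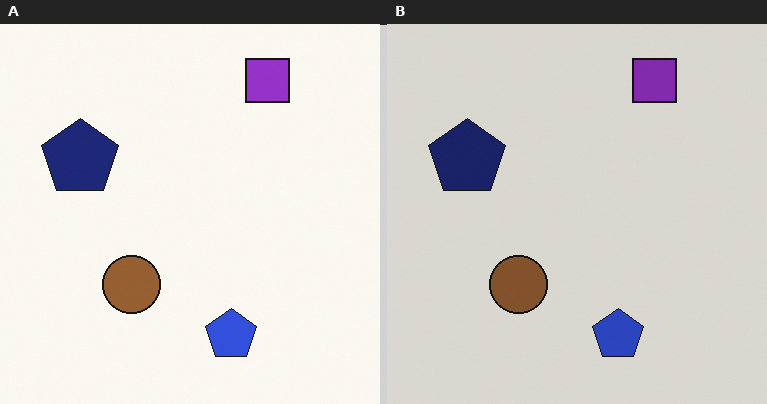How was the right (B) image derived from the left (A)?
The right (B) image is the left (A) darkened a little.

Every pixel — background and shapes alike — is uniformly darkened.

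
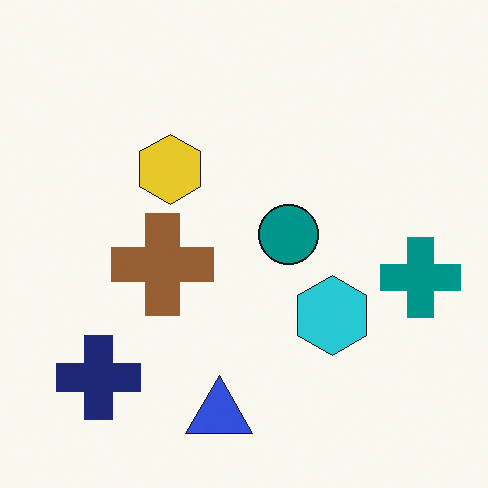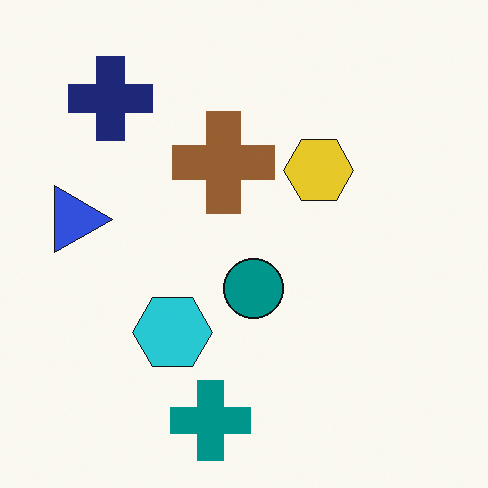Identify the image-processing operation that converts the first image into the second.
Rotated 90° clockwise.

The navy cross sits in the bottom-left of the first image and the top-left of the second — consistent with a whole-image 90° clockwise rotation.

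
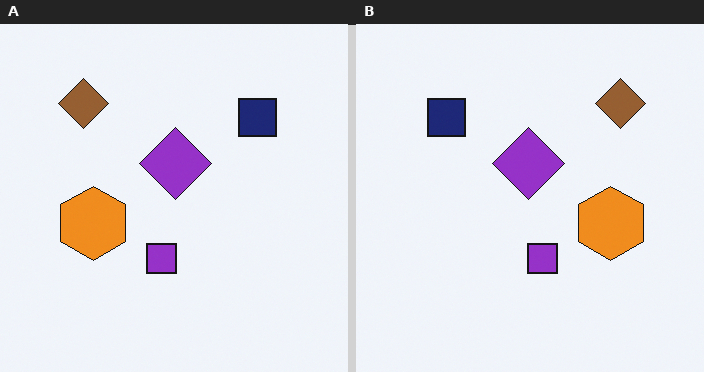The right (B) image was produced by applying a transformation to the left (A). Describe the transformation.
The right (B) image is the left (A) flipped horizontally (left ↔ right).

The brown diamond is in the top-left of the left (A) image and the top-right of the right (B) — shapes on opposite sides of the vertical midline have swapped in a mirror flip.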